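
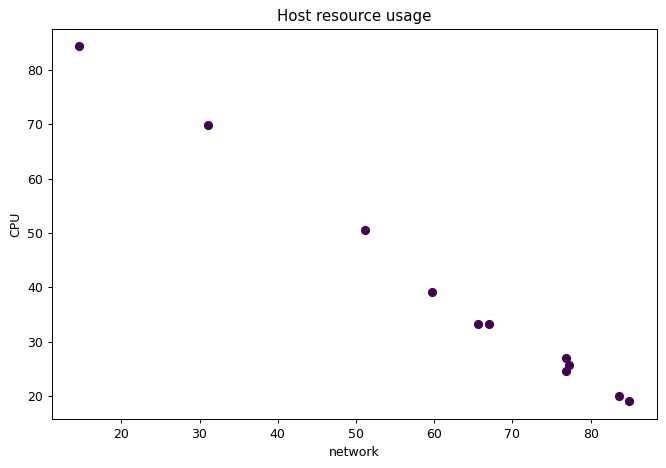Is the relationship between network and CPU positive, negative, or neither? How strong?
negative, strong

Points are negatively correlated; strong (|r| ≈ 1.0).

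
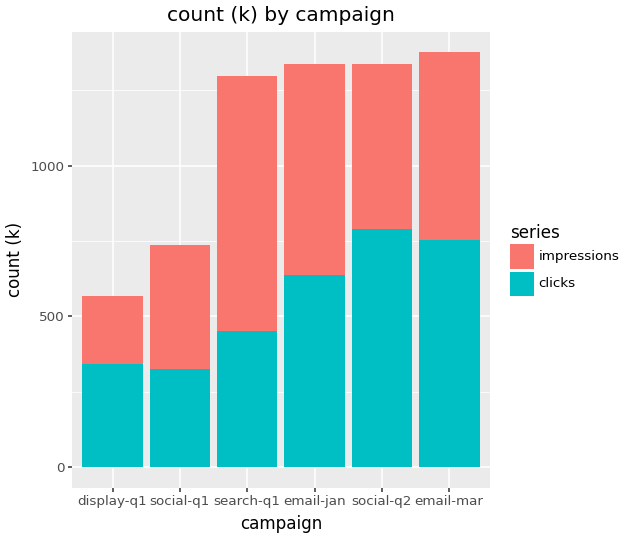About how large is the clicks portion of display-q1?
≈ 400

clicks top ≈ 400, bottom ≈ 0; segment ≈ 400.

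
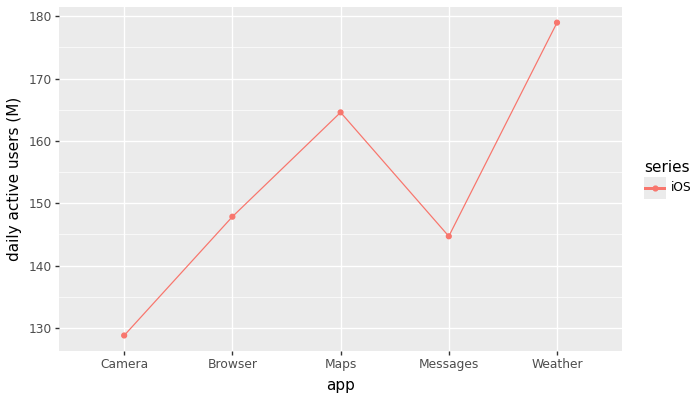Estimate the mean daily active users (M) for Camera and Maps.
≈ 148

(130 + 165) / 2 ≈ 148.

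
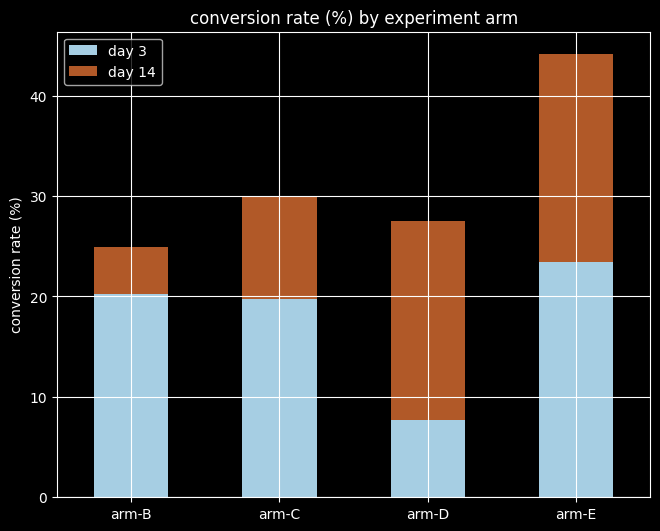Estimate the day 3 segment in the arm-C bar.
≈ 20

day 3 top ≈ 20, bottom ≈ 0; segment ≈ 20.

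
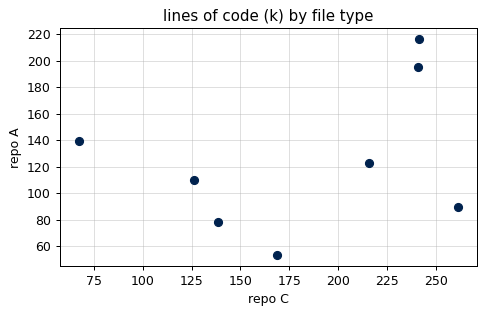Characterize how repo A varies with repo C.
positive, weak

Points are positively correlated; weak (|r| ≈ 0.3).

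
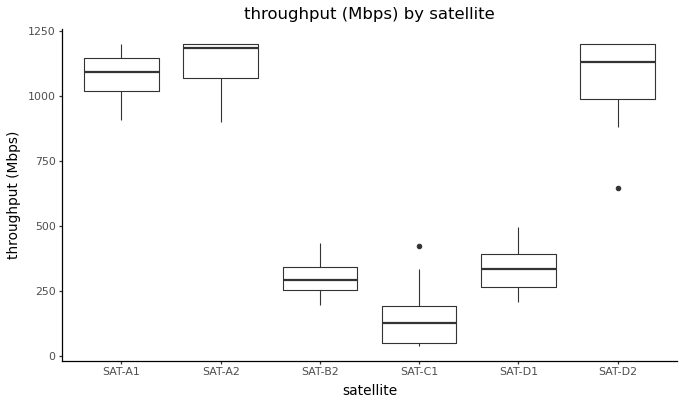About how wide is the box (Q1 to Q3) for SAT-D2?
Q3 ≈ 1200, Q1 ≈ 1000; IQR ≈ 200.

≈ 200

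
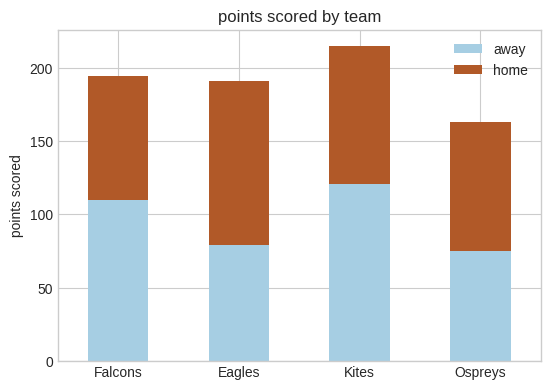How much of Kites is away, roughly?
≈ 120

away top ≈ 120, bottom ≈ 0; segment ≈ 120.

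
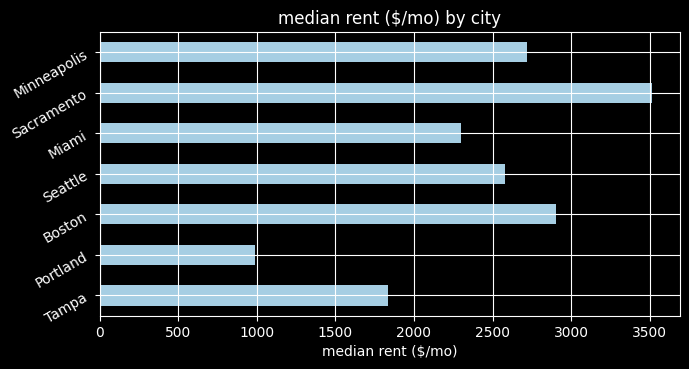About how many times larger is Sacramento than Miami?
≈ 1.4×

Sacramento ≈ 3500, Miami ≈ 2500; 3500/2500 ≈ 1.4.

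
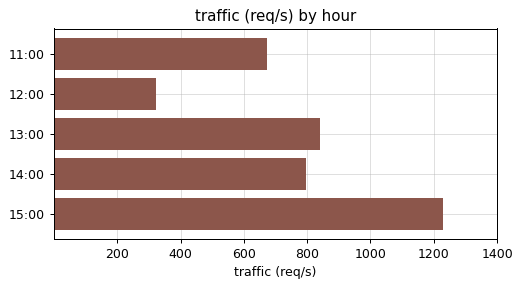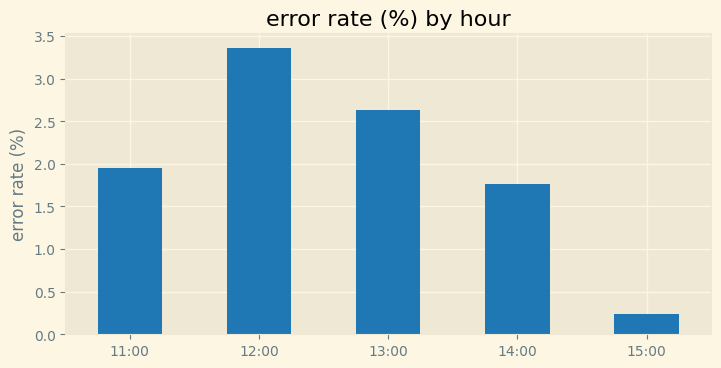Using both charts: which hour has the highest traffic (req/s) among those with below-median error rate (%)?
15:00

Chart 2 median error rate (%) ≈ 2; below-median hours: 14:00, 15:00. Among those, 15:00 has the highest traffic (req/s) (≈ 1200).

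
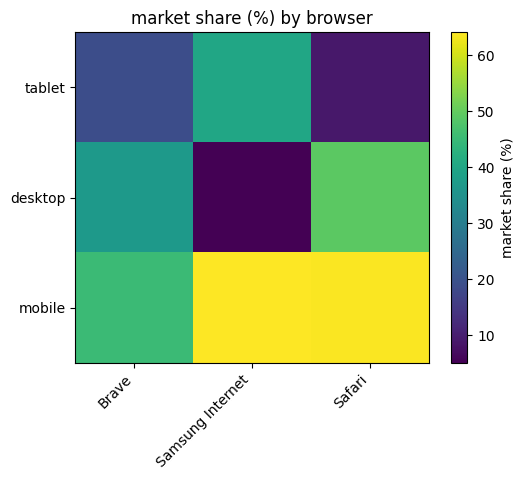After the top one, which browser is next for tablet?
Top 3 for tablet: Samsung Internet ≈ 40, Brave ≈ 20, Safari ≈ 10.

Brave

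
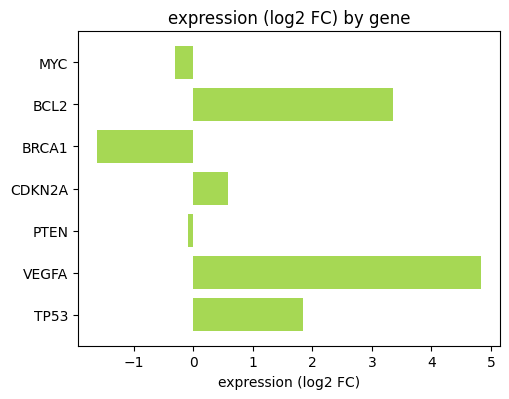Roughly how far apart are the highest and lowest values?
Max VEGFA ≈ 5, min BRCA1 ≈ -2; range ≈ 7.

≈ 7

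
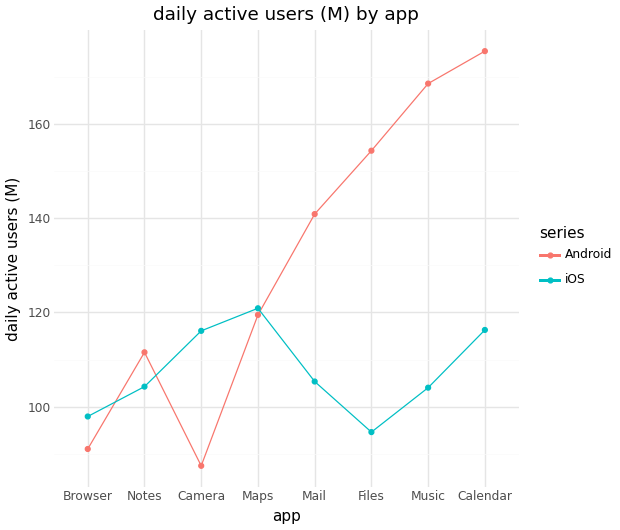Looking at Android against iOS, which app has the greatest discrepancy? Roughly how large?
Music: Android ≈ 170, iOS ≈ 100 → gap ≈ 70. Next-largest (Files) is only ≈ 60.

Music, ≈ 70 M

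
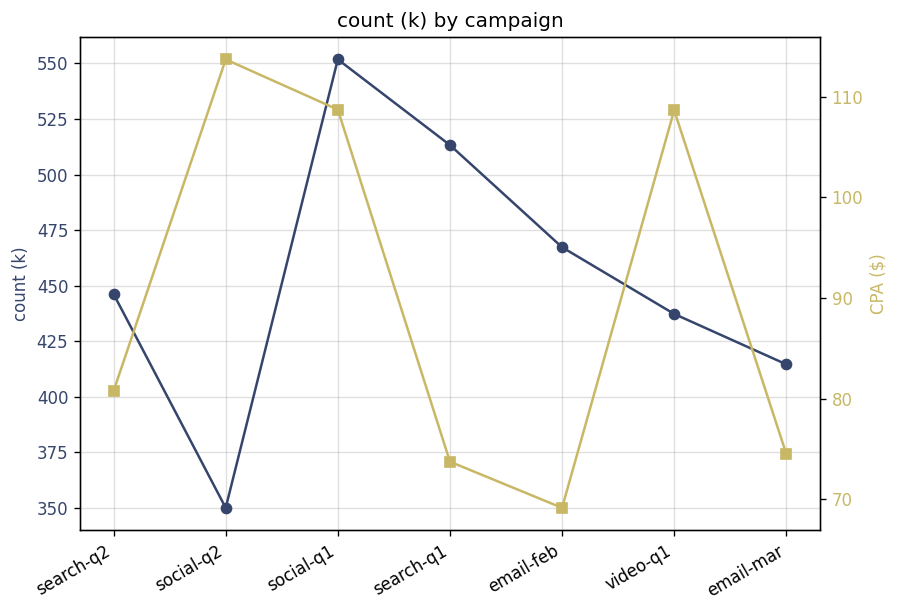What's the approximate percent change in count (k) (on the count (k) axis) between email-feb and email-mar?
email-feb ≈ 460, email-mar ≈ 420; (420 − 460) / 460 ≈ -8.7%.

≈ -8.7%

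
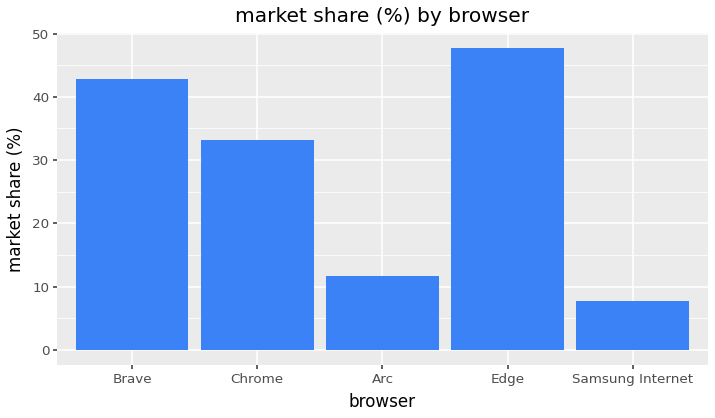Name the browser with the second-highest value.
Brave

Top 3: Edge ≈ 50, Brave ≈ 45, Chrome ≈ 35.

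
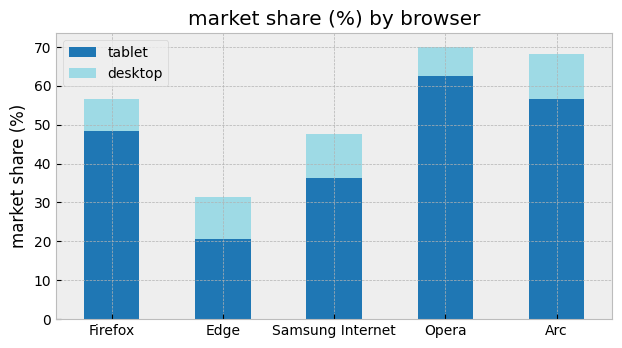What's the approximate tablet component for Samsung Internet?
tablet top ≈ 40, bottom ≈ 0; segment ≈ 40.

≈ 40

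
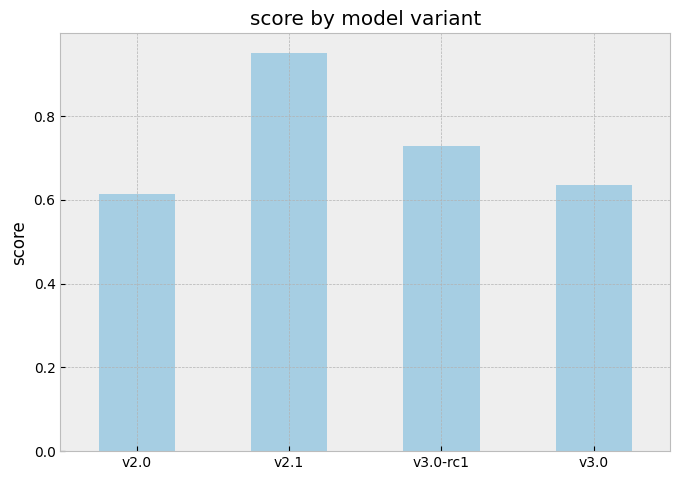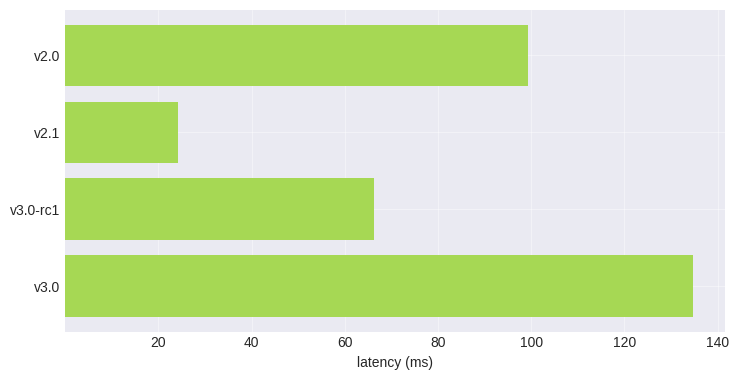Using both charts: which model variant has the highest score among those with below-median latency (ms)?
Chart 2 median latency (ms) ≈ 80; below-median model variants: v2.1, v3.0-rc1. Among those, v2.1 has the highest score (≈ 1).

v2.1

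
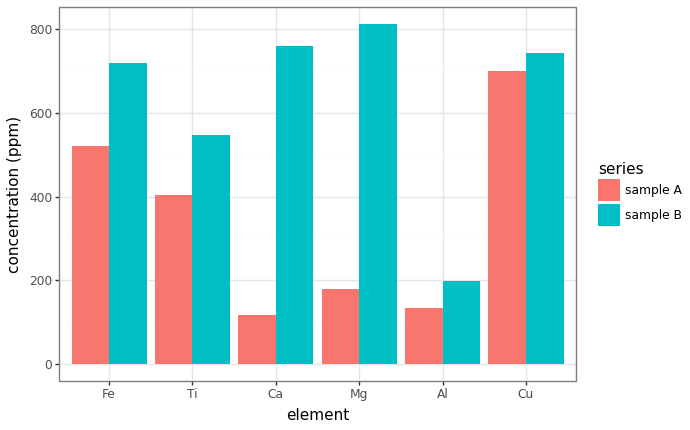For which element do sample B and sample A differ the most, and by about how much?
Ca, ≈ 700 ppm

Ca: sample B ≈ 800, sample A ≈ 100 → gap ≈ 700. Next-largest (Mg) is only ≈ 600.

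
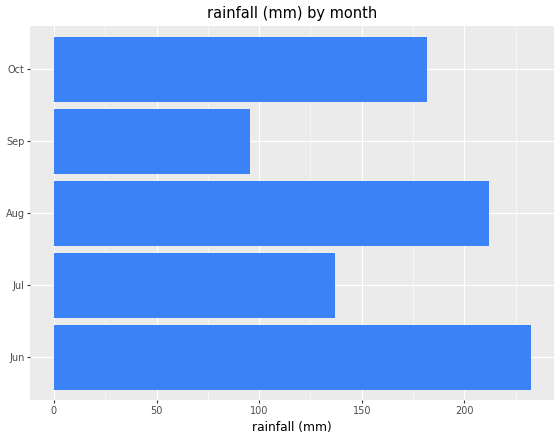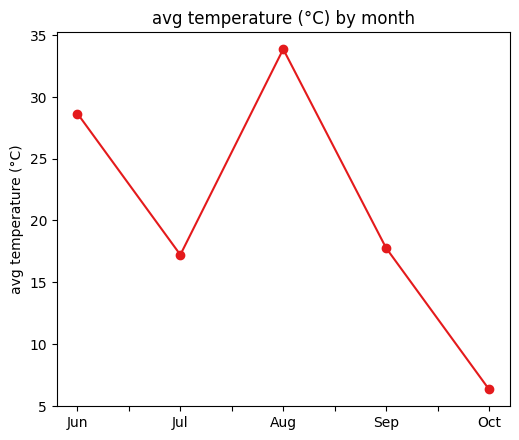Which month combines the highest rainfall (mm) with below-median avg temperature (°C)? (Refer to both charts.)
Chart 2 median avg temperature (°C) ≈ 20; below-median months: Jul, Oct. Among those, Oct has the highest rainfall (mm) (≈ 175).

Oct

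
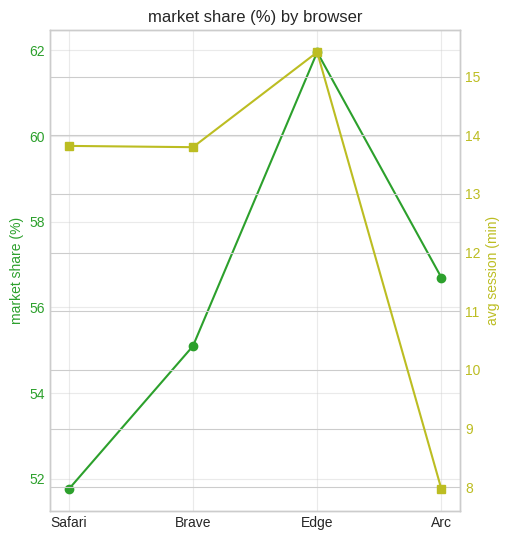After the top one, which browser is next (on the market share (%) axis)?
Top 3 (on the market share (%) axis): Edge ≈ 62, Arc ≈ 57, Brave ≈ 55.

Arc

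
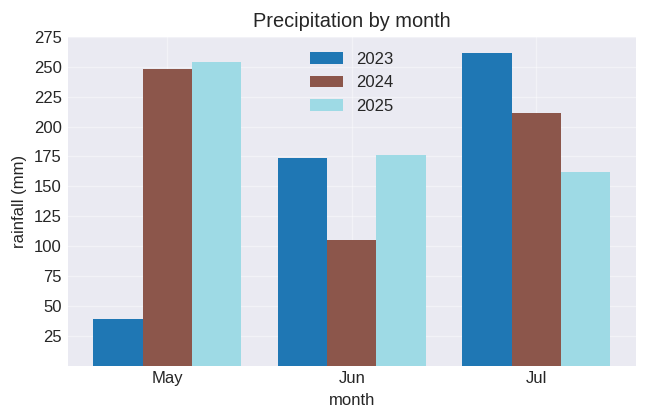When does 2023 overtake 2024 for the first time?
May: 2023 ≈ 50 vs 2024 ≈ 250 (not yet); Jun: 2023 ≈ 175 vs 2024 ≈ 100 (first crossover).

Jun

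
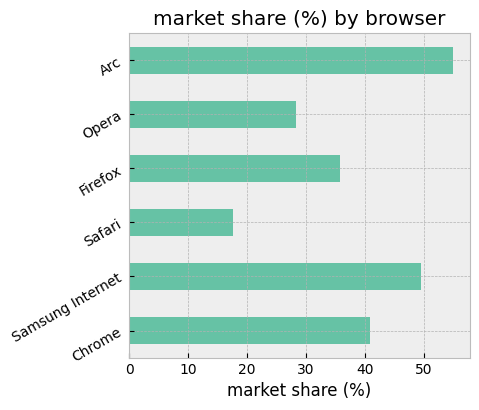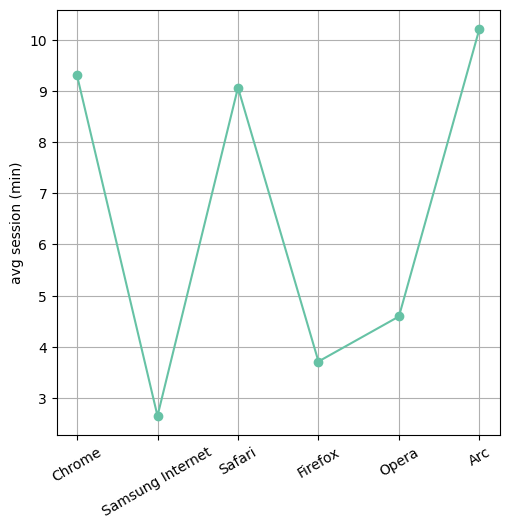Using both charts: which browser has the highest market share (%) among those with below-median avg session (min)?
Chart 2 median avg session (min) ≈ 7; below-median browsers: Samsung Internet, Firefox, Opera. Among those, Samsung Internet has the highest market share (%) (≈ 50).

Samsung Internet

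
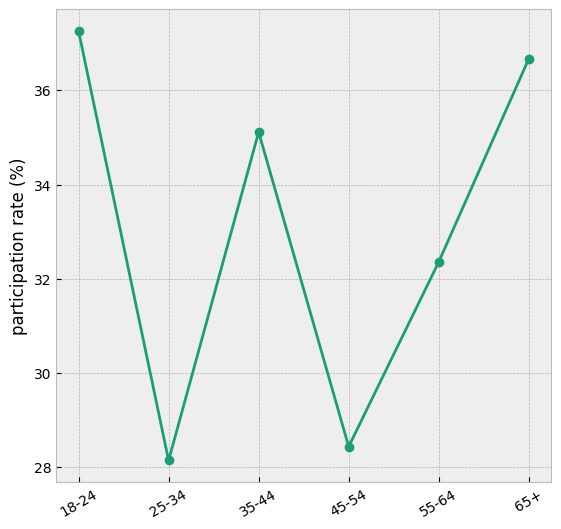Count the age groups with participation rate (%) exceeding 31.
Above 31: 18-24, 35-44, 55-64, 65+.

4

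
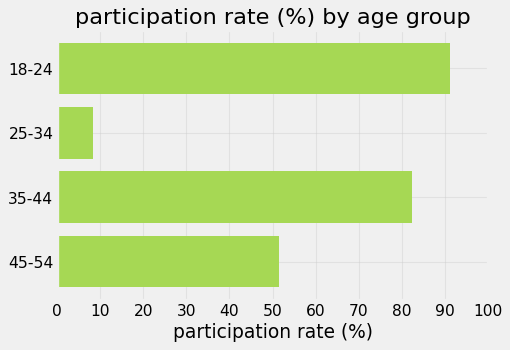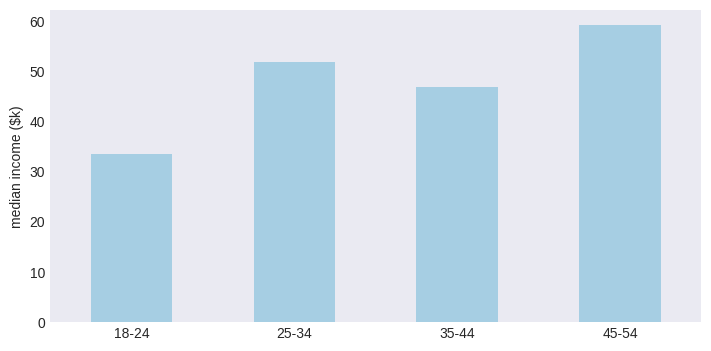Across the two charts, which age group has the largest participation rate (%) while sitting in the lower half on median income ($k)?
18-24

Chart 2 median median income ($k) ≈ 50; below-median age groups: 18-24, 35-44. Among those, 18-24 has the highest participation rate (%) (≈ 90).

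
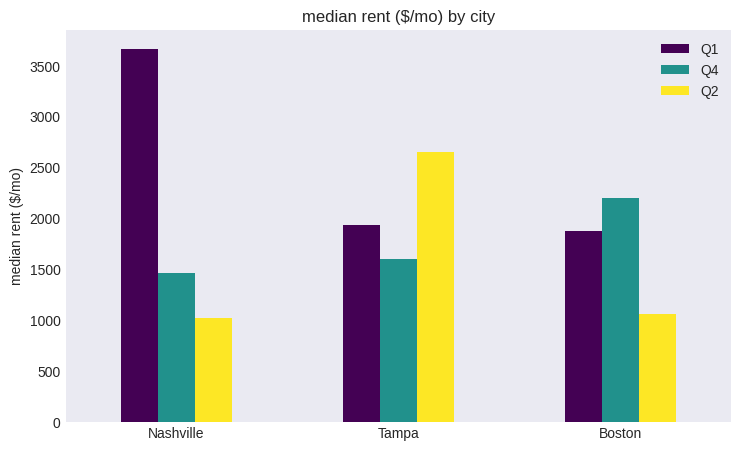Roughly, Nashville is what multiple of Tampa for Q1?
≈ 1.75×

Nashville ≈ 3500, Tampa ≈ 2000; 3500/2000 ≈ 1.75.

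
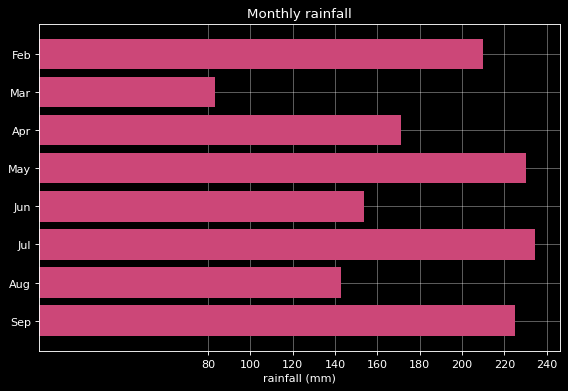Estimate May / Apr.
May ≈ 240, Apr ≈ 180; 240/180 ≈ 1.33.

≈ 1.33×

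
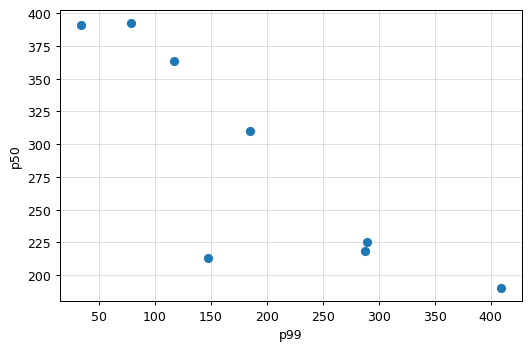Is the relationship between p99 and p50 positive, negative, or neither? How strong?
Points are negatively correlated; strong (|r| ≈ 0.9).

negative, strong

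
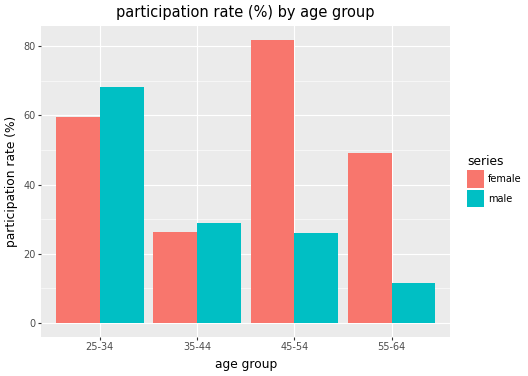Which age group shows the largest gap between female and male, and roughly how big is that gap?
45-54, ≈ 50 %

45-54: female ≈ 80, male ≈ 30 → gap ≈ 50. Next-largest (55-64) is only ≈ 40.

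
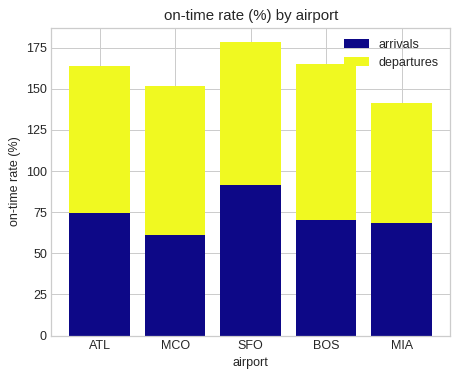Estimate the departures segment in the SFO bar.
≈ 80

departures top ≈ 180, bottom ≈ 100; segment ≈ 80.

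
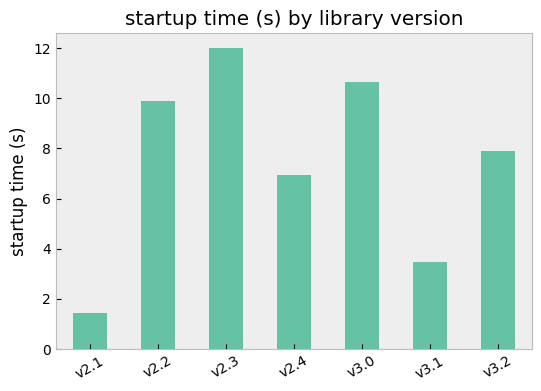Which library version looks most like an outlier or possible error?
v2.1 ≈ 1; the rest sit between ≈ 3 and ≈ 12.

v2.1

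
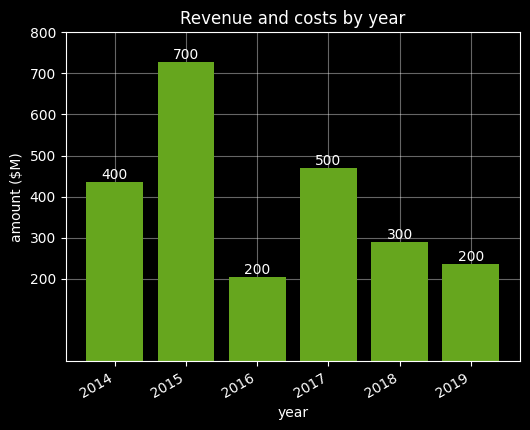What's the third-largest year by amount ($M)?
2014

Top 4: 2015 ≈ 700, 2017 ≈ 500, 2014 ≈ 400, 2018 ≈ 300.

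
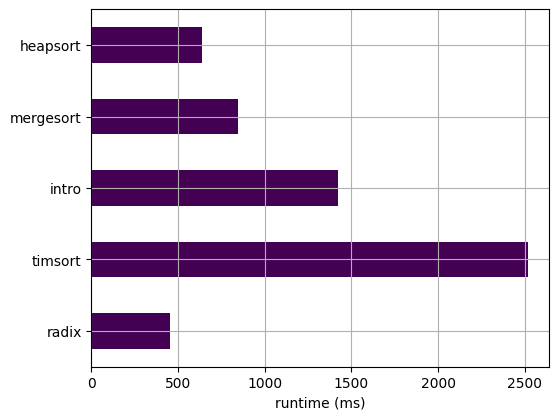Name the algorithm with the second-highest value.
Top 3: timsort ≈ 2500, intro ≈ 1500, mergesort ≈ 1000.

intro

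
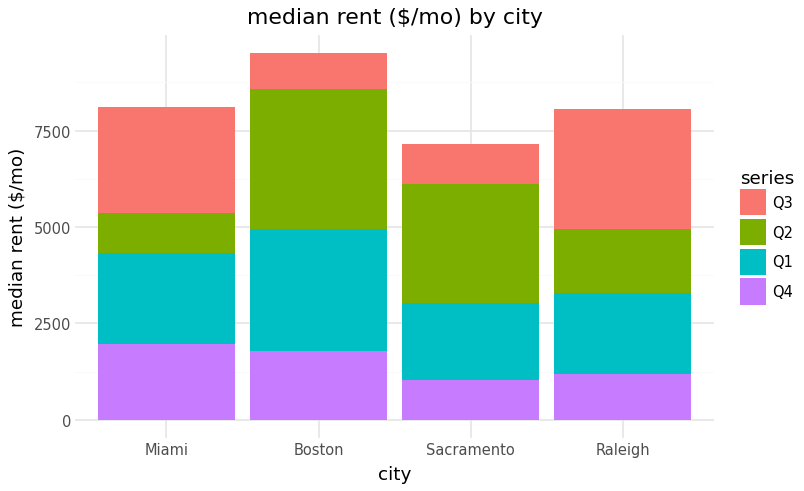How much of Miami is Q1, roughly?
Q1 top ≈ 4000, bottom ≈ 2000; segment ≈ 2000.

≈ 2000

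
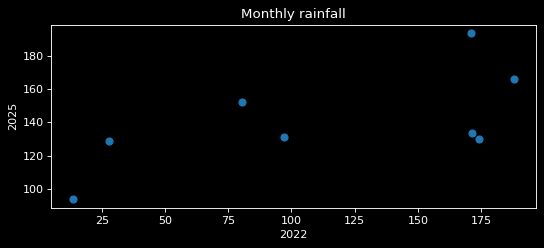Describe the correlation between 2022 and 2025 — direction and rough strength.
positive, moderate

Points are positively correlated; moderate (|r| ≈ 0.6).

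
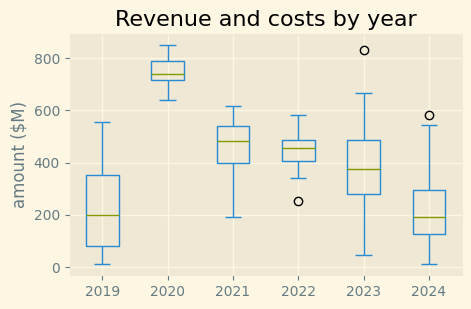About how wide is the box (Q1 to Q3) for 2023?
≈ 200

Q3 ≈ 500, Q1 ≈ 300; IQR ≈ 200.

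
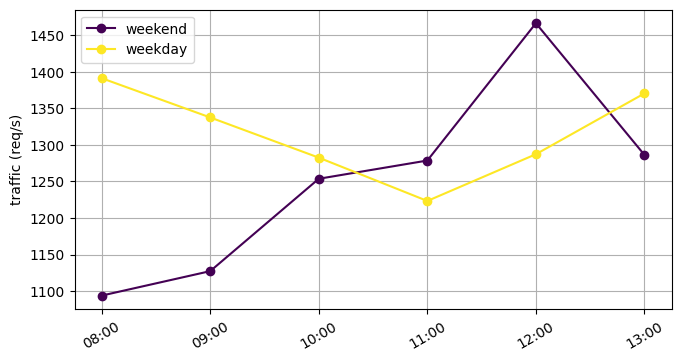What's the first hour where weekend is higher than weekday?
11:00

10:00: weekend ≈ 1250 vs weekday ≈ 1300 (not yet); 11:00: weekend ≈ 1300 vs weekday ≈ 1200 (first crossover).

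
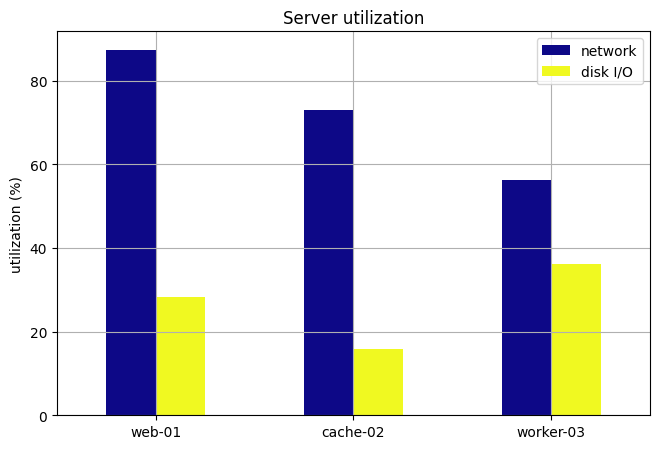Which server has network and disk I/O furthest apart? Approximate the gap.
web-01, ≈ 60 %

web-01: network ≈ 90, disk I/O ≈ 30 → gap ≈ 60. Next-largest (cache-02) is only ≈ 50.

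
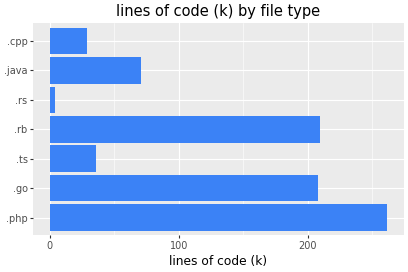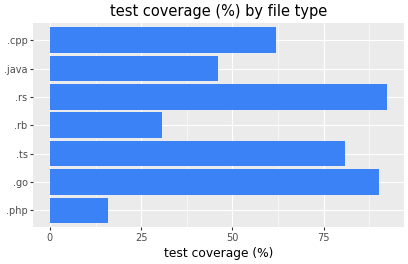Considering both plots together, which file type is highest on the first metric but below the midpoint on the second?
.php

Chart 2 median test coverage (%) ≈ 60; below-median file types: .php, .rb, .java. Among those, .php has the highest lines of code (k) (≈ 250).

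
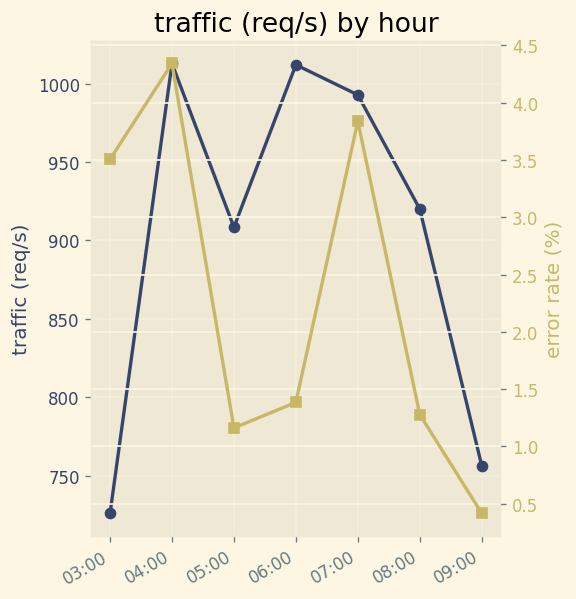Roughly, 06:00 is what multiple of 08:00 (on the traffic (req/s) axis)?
06:00 ≈ 1000, 08:00 ≈ 925; 1000/925 ≈ 1.08.

≈ 1.08×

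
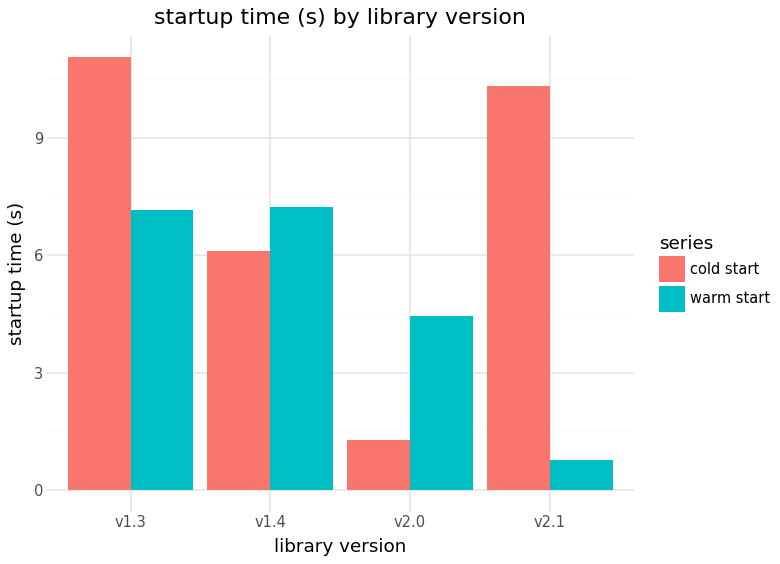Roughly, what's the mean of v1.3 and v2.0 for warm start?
≈ 6

(7 + 4) / 2 ≈ 6.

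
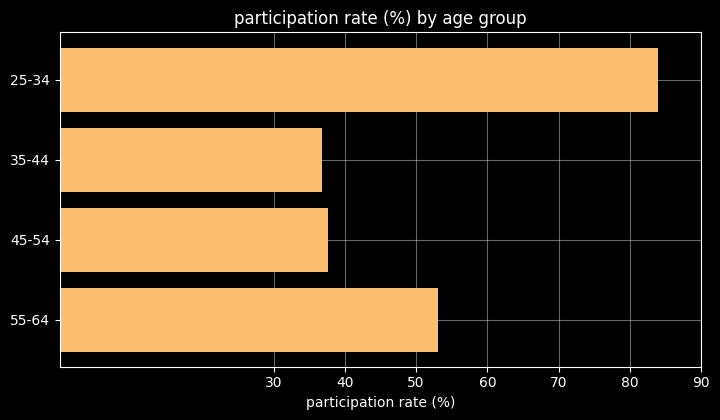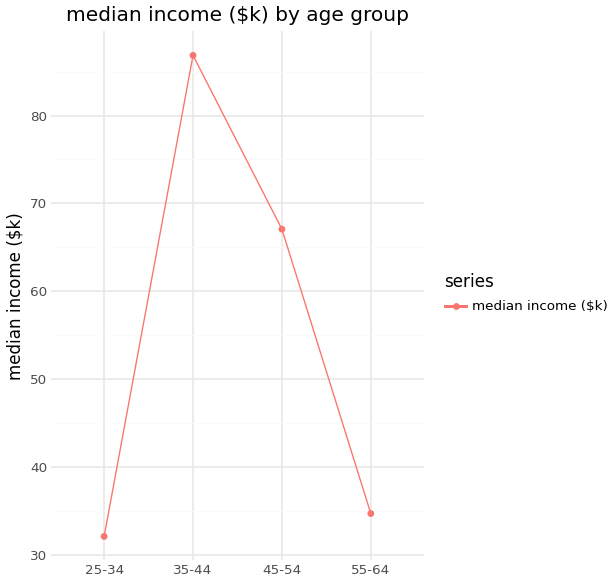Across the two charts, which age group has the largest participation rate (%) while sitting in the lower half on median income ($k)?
Chart 2 median median income ($k) ≈ 50; below-median age groups: 25-34, 55-64. Among those, 25-34 has the highest participation rate (%) (≈ 80).

25-34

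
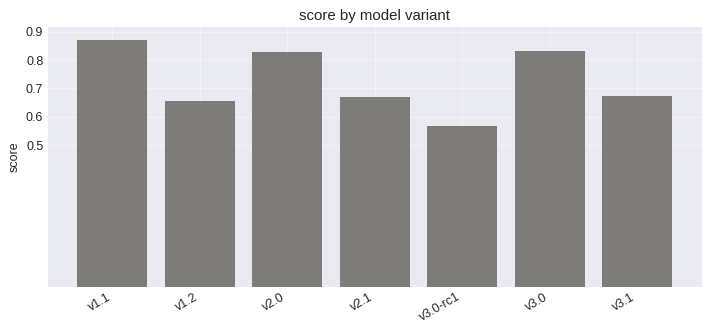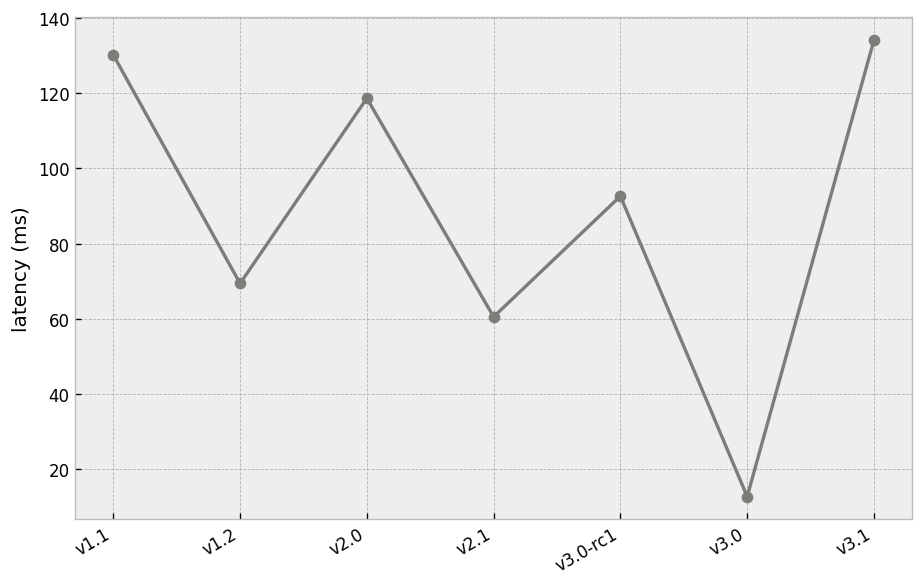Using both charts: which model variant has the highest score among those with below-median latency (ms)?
v3.0

Chart 2 median latency (ms) ≈ 100; below-median model variants: v1.2, v2.1, v3.0. Among those, v3.0 has the highest score (≈ 0.8).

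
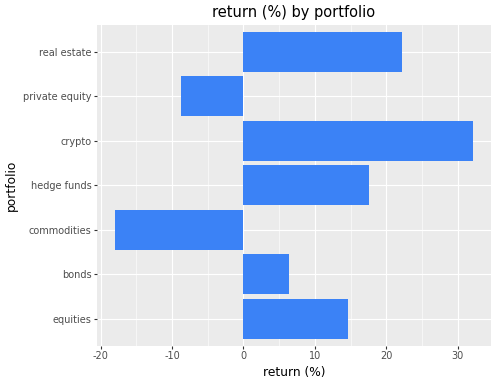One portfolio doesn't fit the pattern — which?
commodities ≈ -20; the rest sit between ≈ -10 and ≈ 30.

commodities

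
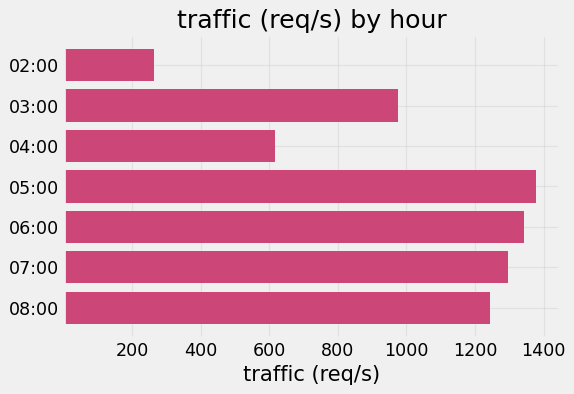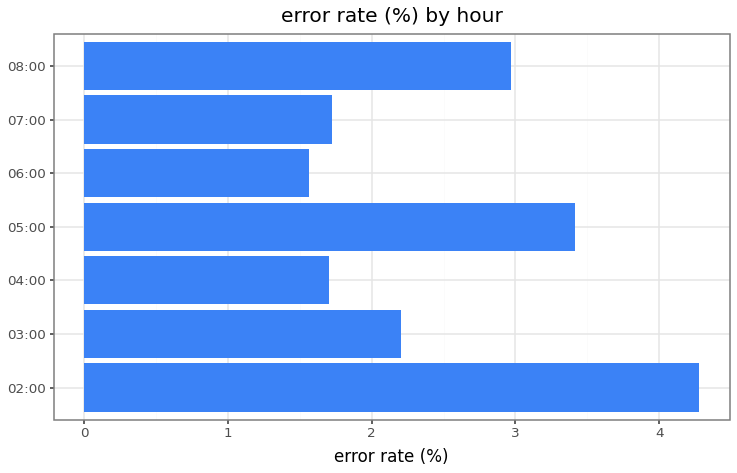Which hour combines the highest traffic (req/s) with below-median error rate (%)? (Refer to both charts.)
06:00

Chart 2 median error rate (%) ≈ 2; below-median hours: 04:00, 06:00, 07:00. Among those, 06:00 has the highest traffic (req/s) (≈ 1400).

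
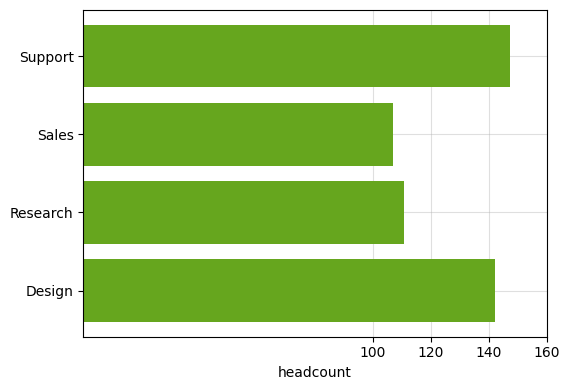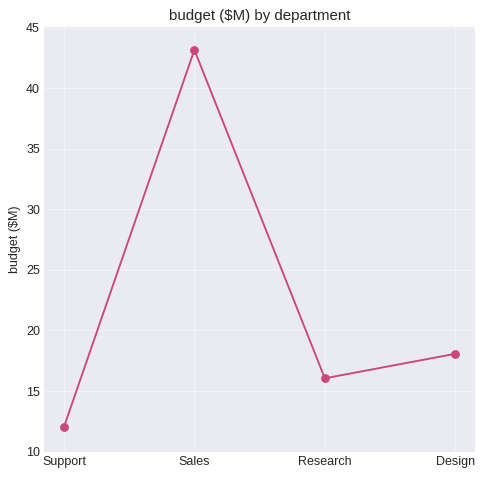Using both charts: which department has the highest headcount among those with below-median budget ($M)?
Chart 2 median budget ($M) ≈ 15; below-median departments: Support, Research. Among those, Support has the highest headcount (≈ 140).

Support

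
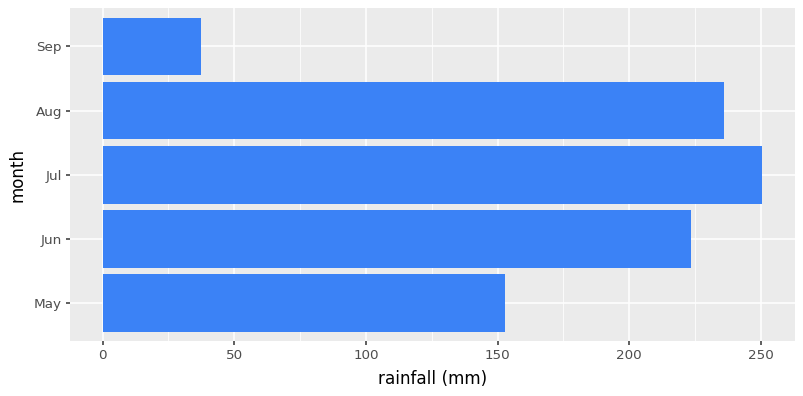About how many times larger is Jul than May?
≈ 1.67×

Jul ≈ 250, May ≈ 150; 250/150 ≈ 1.67.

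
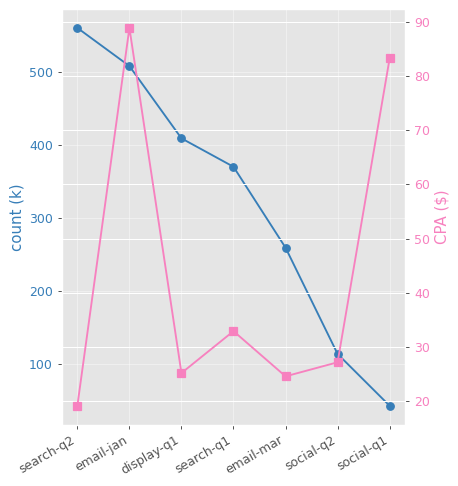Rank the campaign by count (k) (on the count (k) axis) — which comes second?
Top 3 (on the count (k) axis): search-q2 ≈ 550, email-jan ≈ 500, display-q1 ≈ 400.

email-jan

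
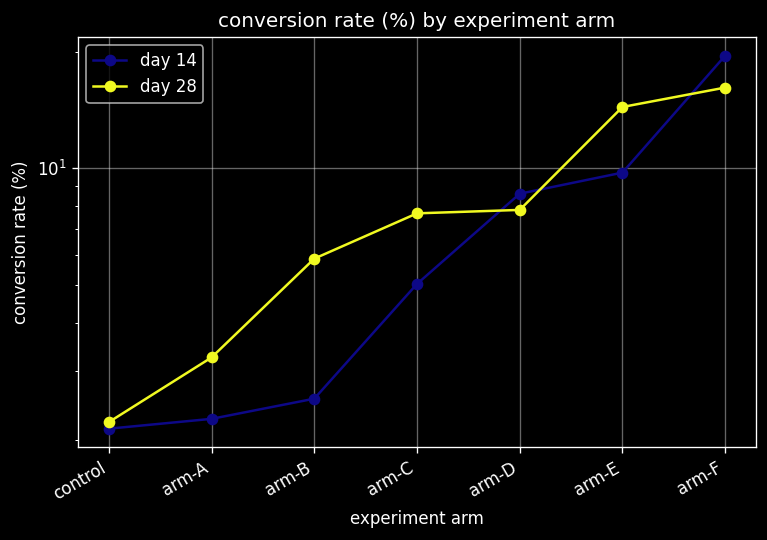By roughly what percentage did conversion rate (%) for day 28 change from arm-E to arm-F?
arm-E ≈ 14, arm-F ≈ 16; (16 − 14) / 14 ≈ +14.3%.

≈ +14.3%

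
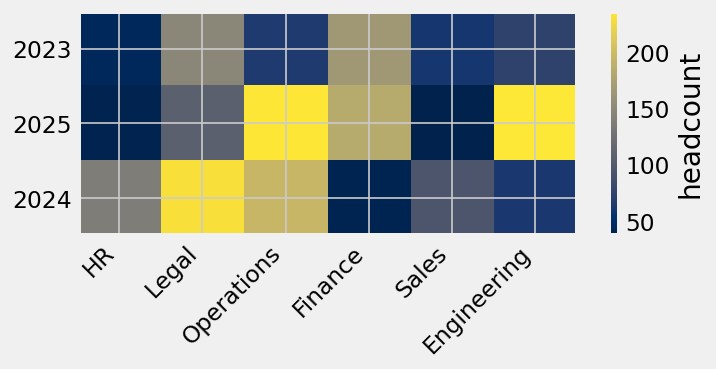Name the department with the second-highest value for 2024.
Top 3 for 2024: Legal ≈ 240, Operations ≈ 200, HR ≈ 140.

Operations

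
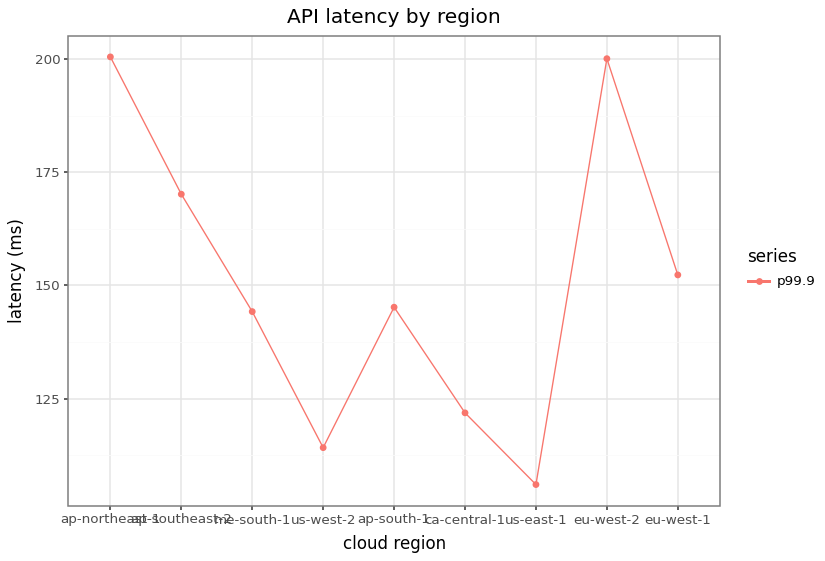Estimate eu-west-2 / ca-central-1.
eu-west-2 ≈ 200, ca-central-1 ≈ 120; 200/120 ≈ 1.67.

≈ 1.67×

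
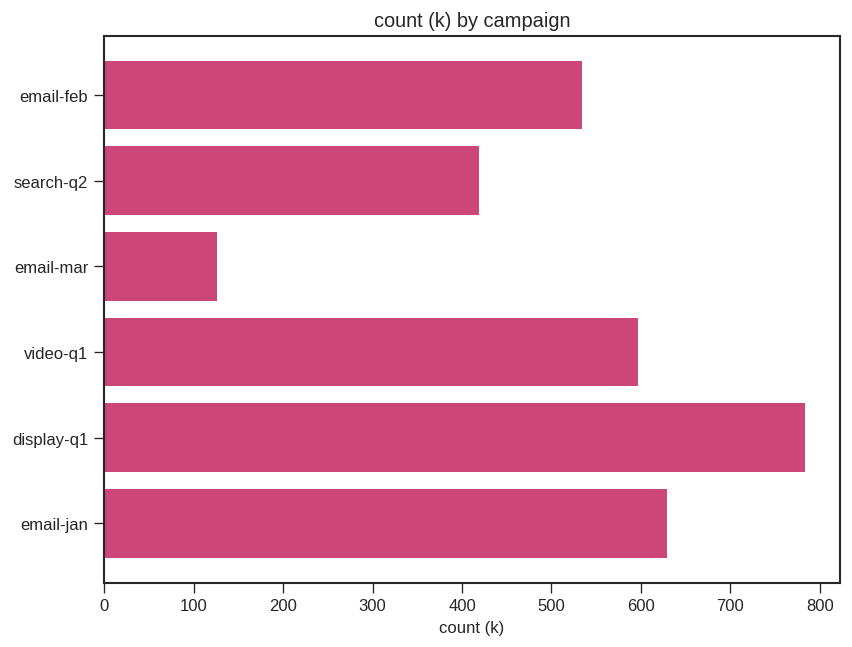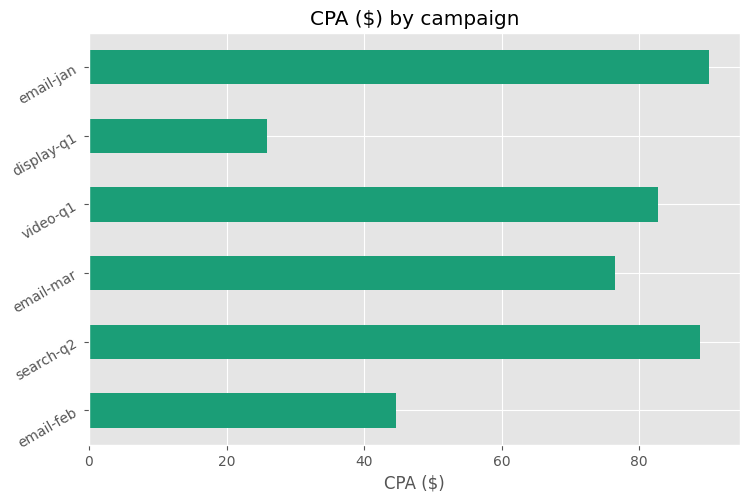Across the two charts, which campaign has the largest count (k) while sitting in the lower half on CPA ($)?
Chart 2 median CPA ($) ≈ 80; below-median campaigns: email-feb, email-mar, display-q1. Among those, display-q1 has the highest count (k) (≈ 800).

display-q1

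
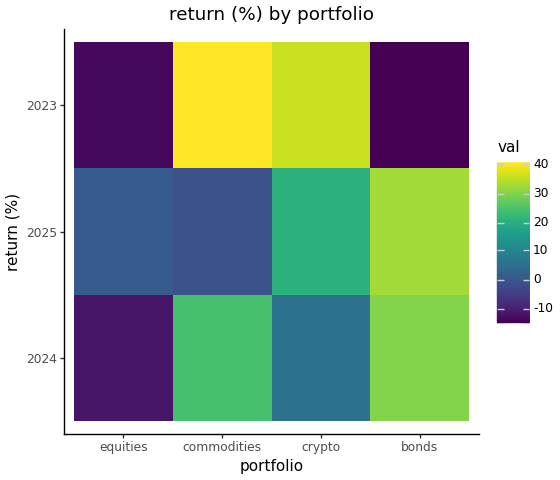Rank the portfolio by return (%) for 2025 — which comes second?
crypto

Top 3 for 2025: bonds ≈ 35, crypto ≈ 20, equities ≈ 0.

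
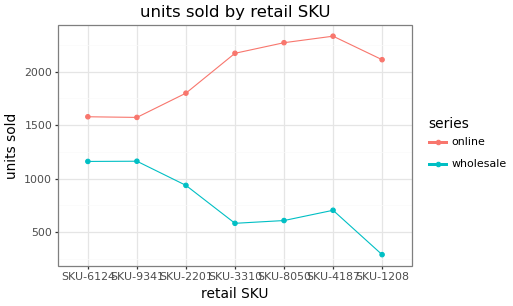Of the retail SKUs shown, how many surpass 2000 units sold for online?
Above 2000: SKU-3310, SKU-8050, SKU-4187, SKU-1208.

4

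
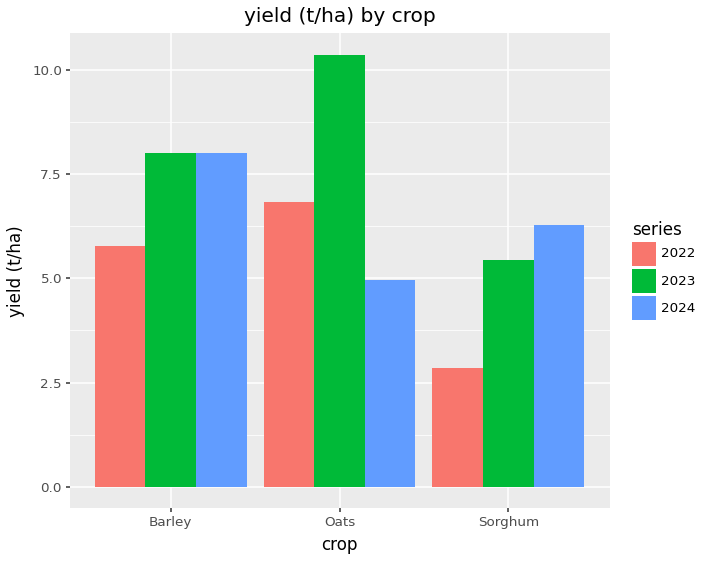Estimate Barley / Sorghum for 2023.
Barley ≈ 8, Sorghum ≈ 5; 8/5 ≈ 1.6.

≈ 1.6×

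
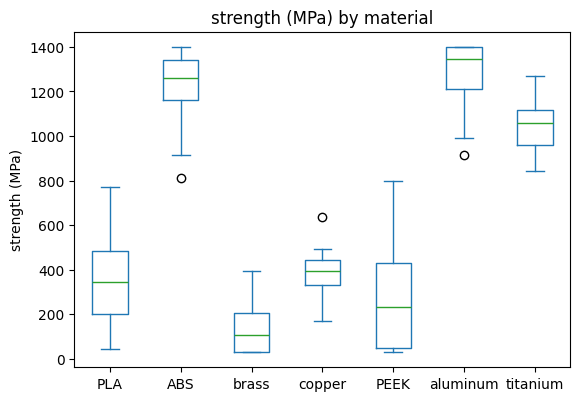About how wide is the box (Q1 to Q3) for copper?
≈ 100

Q3 ≈ 400, Q1 ≈ 300; IQR ≈ 100.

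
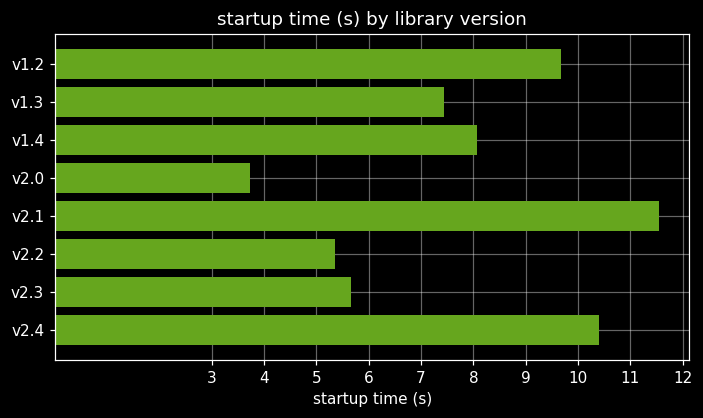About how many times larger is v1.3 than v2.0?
v1.3 ≈ 7, v2.0 ≈ 4; 7/4 ≈ 1.75.

≈ 1.75×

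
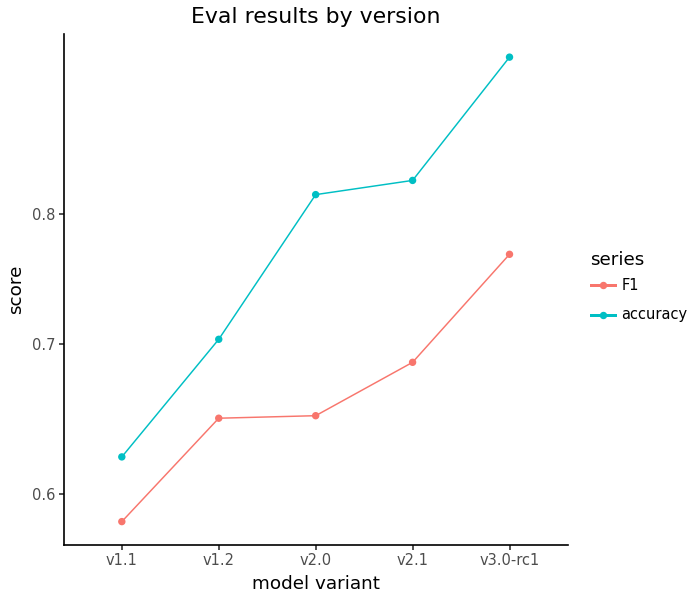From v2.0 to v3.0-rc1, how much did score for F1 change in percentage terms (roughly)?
≈ +15.4%

v2.0 ≈ 0.65, v3.0-rc1 ≈ 0.75; (0.75 − 0.65) / 0.65 ≈ +15.4%.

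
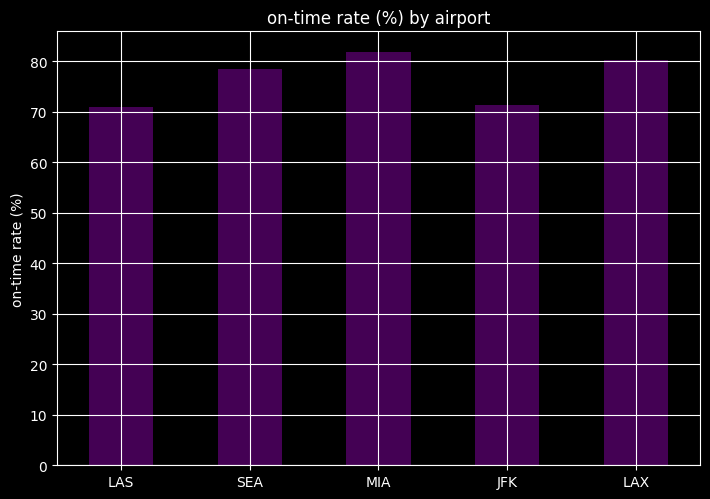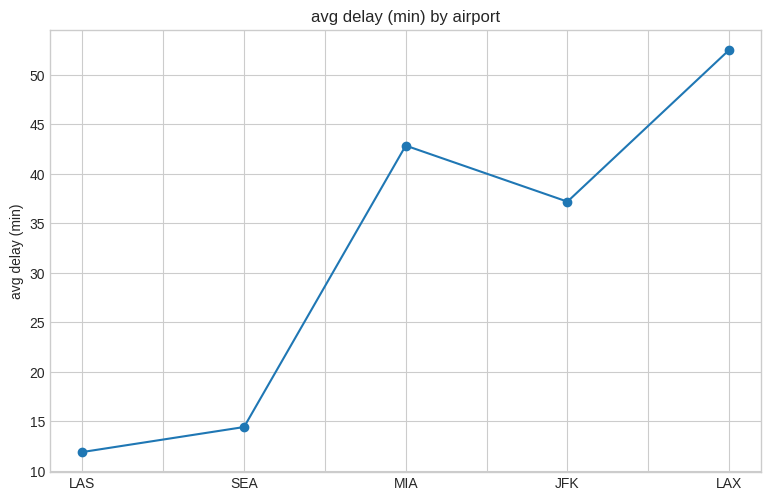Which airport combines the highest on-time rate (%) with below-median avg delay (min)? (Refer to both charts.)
SEA

Chart 2 median avg delay (min) ≈ 35; below-median airports: LAS, SEA. Among those, SEA has the highest on-time rate (%) (≈ 80).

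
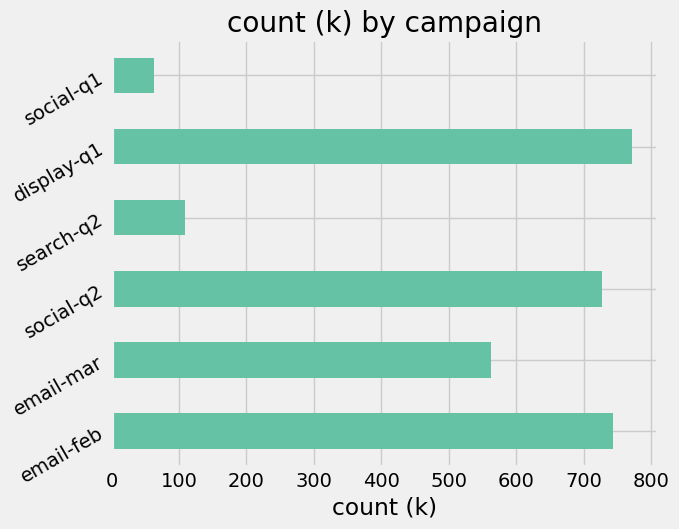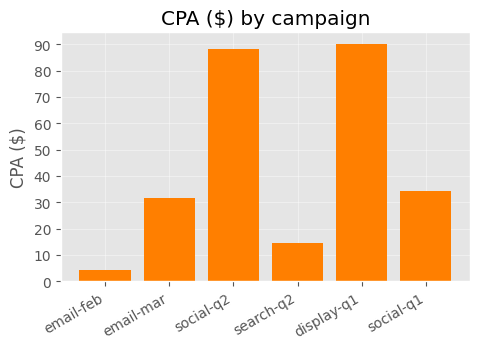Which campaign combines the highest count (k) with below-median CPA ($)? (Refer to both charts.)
email-feb

Chart 2 median CPA ($) ≈ 30; below-median campaigns: email-feb, email-mar, search-q2. Among those, email-feb has the highest count (k) (≈ 700).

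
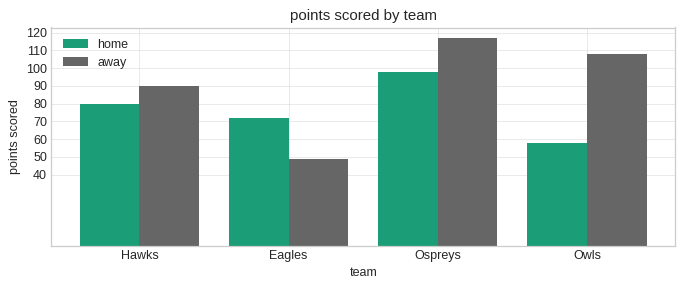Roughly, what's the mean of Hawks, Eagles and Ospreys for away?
(90 + 50 + 120) / 3 ≈ 87.

≈ 87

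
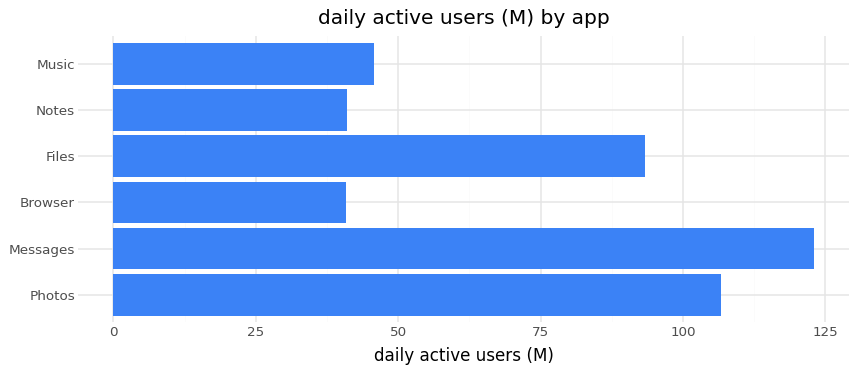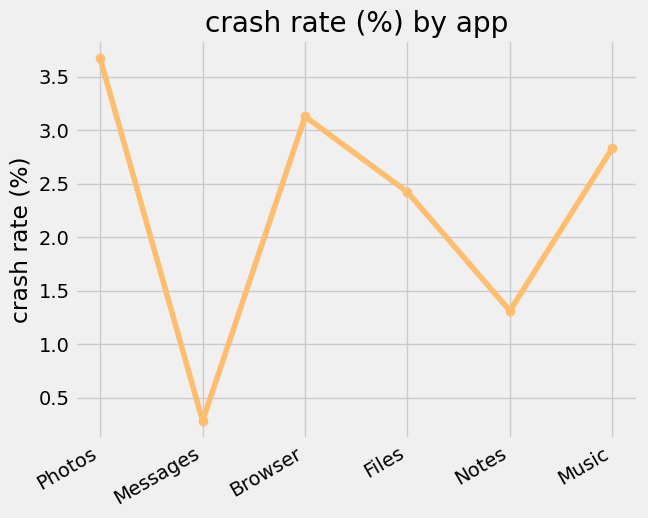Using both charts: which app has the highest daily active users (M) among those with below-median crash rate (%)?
Messages

Chart 2 median crash rate (%) ≈ 2.5; below-median apps: Messages, Files, Notes. Among those, Messages has the highest daily active users (M) (≈ 120).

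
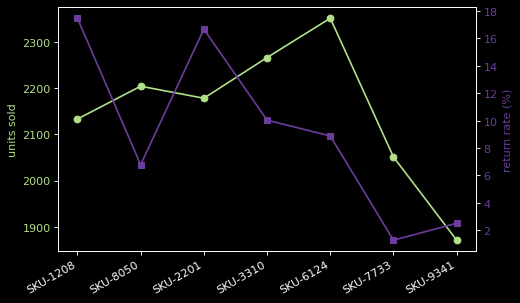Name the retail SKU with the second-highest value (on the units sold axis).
SKU-3310

Top 3 (on the units sold axis): SKU-6124 ≈ 2350, SKU-3310 ≈ 2250, SKU-8050 ≈ 2200.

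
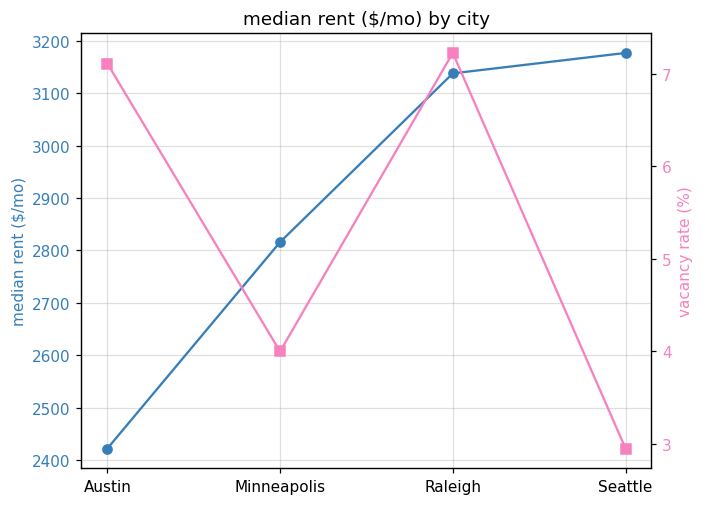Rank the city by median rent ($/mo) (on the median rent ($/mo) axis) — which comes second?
Top 3 (on the median rent ($/mo) axis): Seattle ≈ 3200, Raleigh ≈ 3100, Minneapolis ≈ 2800.

Raleigh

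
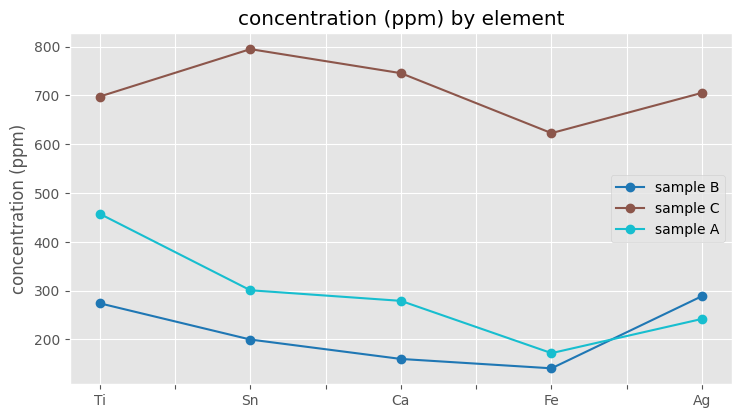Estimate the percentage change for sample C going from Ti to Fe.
Ti ≈ 700, Fe ≈ 600; (600 − 700) / 700 ≈ -14.3%.

≈ -14.3%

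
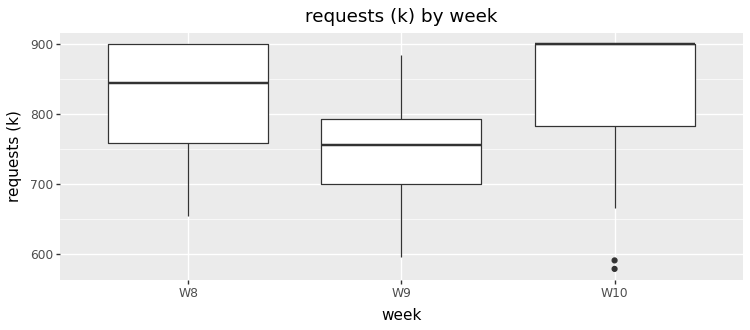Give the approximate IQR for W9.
Q3 ≈ 800, Q1 ≈ 700; IQR ≈ 100.

≈ 100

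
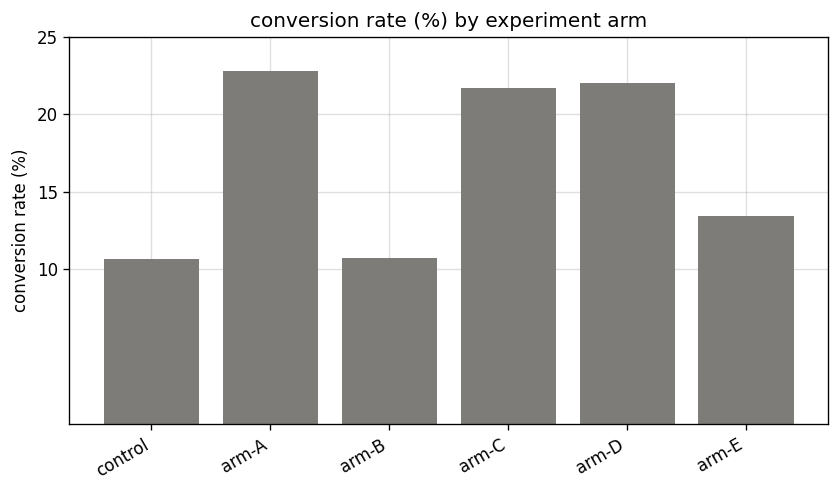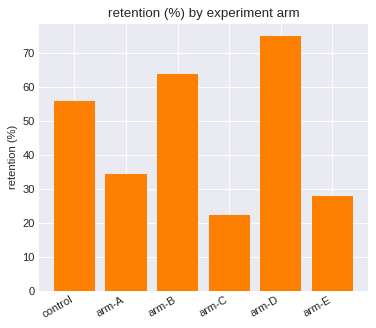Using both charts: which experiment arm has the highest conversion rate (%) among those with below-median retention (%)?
arm-A

Chart 2 median retention (%) ≈ 50; below-median experiment arms: arm-A, arm-C, arm-E. Among those, arm-A has the highest conversion rate (%) (≈ 25).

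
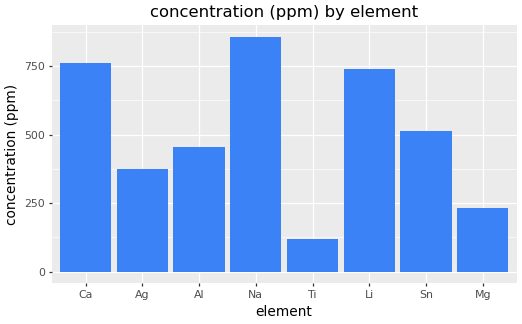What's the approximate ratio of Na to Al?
Na ≈ 900, Al ≈ 500; 900/500 ≈ 1.8.

≈ 1.8×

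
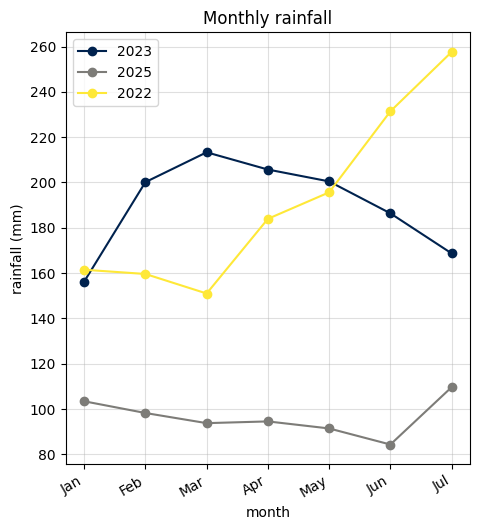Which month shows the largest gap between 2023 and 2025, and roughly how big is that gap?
Mar, ≈ 120 mm

Mar: 2023 ≈ 220, 2025 ≈ 100 → gap ≈ 120. Next-largest (Apr) is only ≈ 100.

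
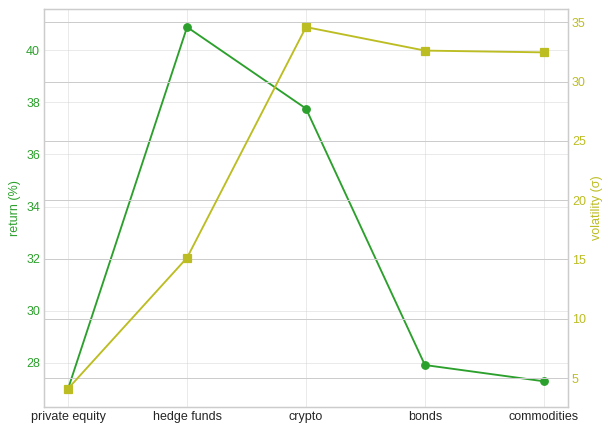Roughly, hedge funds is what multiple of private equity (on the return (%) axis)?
≈ 1.43×

hedge funds ≈ 40, private equity ≈ 28; 40/28 ≈ 1.43.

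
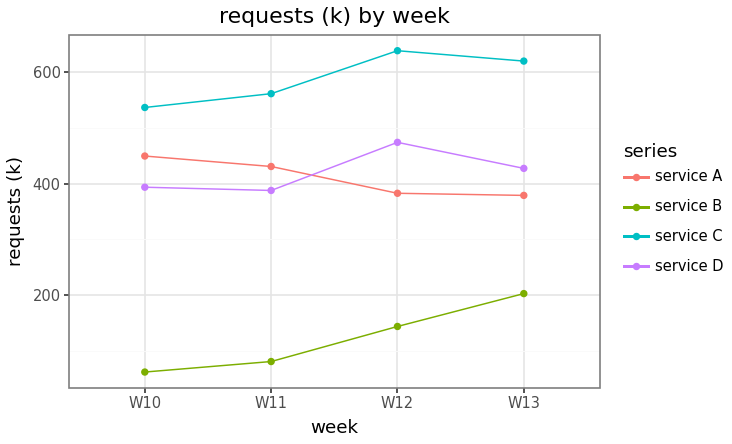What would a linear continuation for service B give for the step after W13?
Last three: 100, 150, 200 → slope ≈ 50/step → next ≈ 250.

≈ 250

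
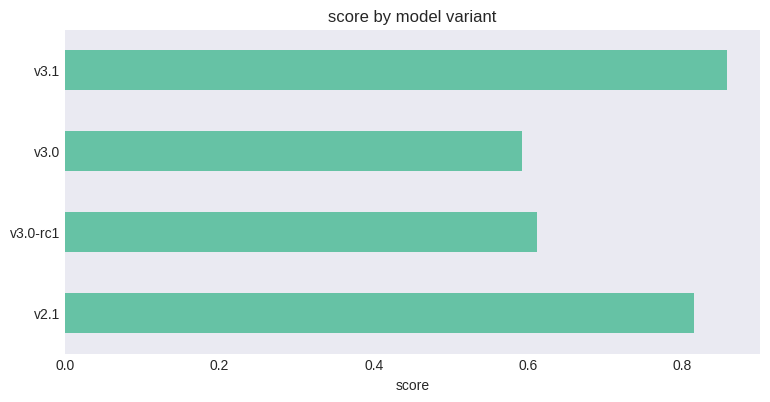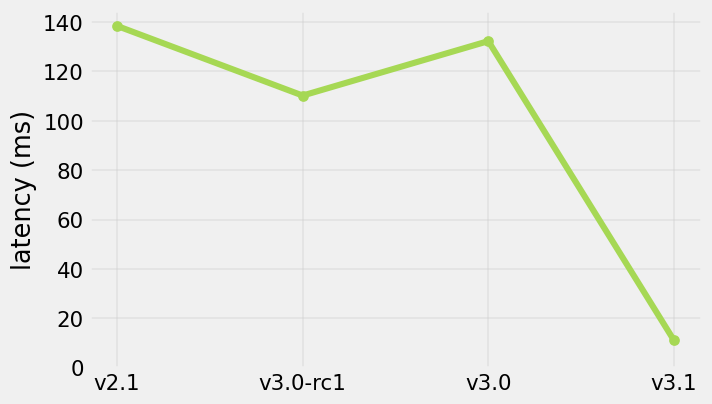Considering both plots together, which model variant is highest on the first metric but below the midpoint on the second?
Chart 2 median latency (ms) ≈ 120; below-median model variants: v3.0-rc1, v3.1. Among those, v3.1 has the highest score (≈ 0.9).

v3.1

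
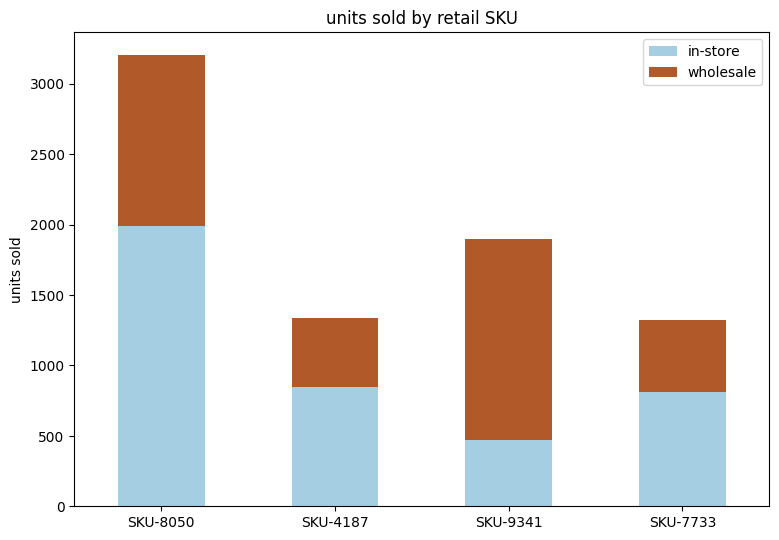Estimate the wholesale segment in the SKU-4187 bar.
≈ 500

wholesale top ≈ 1500, bottom ≈ 1000; segment ≈ 500.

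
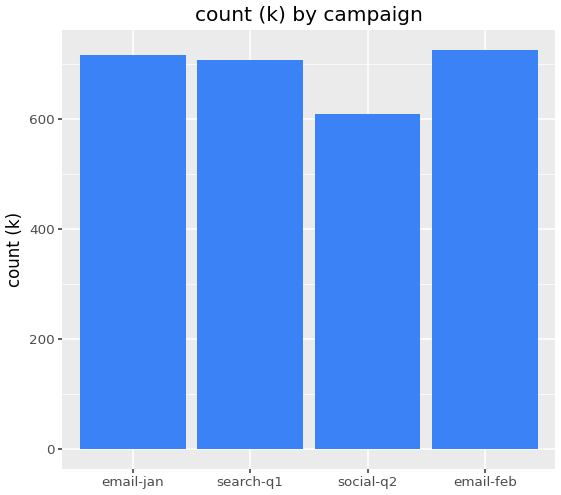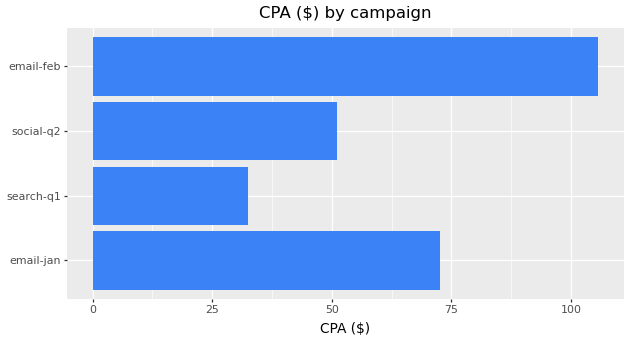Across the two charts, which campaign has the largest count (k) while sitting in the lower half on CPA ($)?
search-q1

Chart 2 median CPA ($) ≈ 60; below-median campaigns: search-q1, social-q2. Among those, search-q1 has the highest count (k) (≈ 700).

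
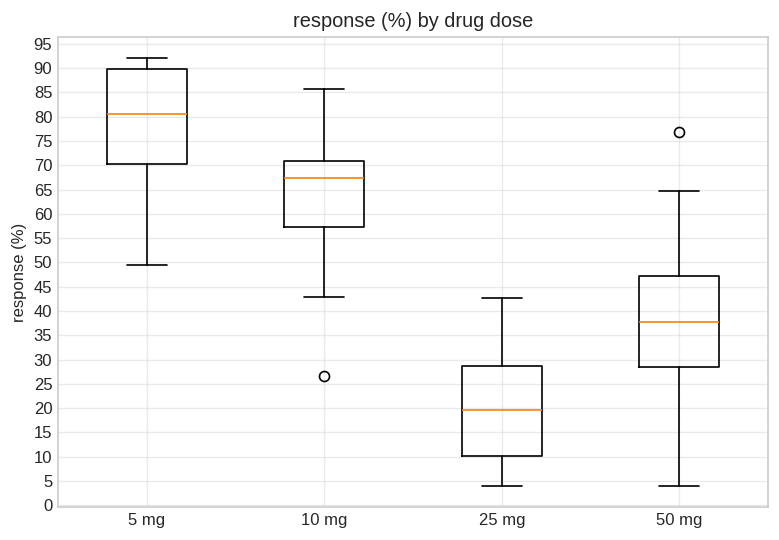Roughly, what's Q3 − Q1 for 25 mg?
Q3 ≈ 30, Q1 ≈ 10; IQR ≈ 20.

≈ 20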